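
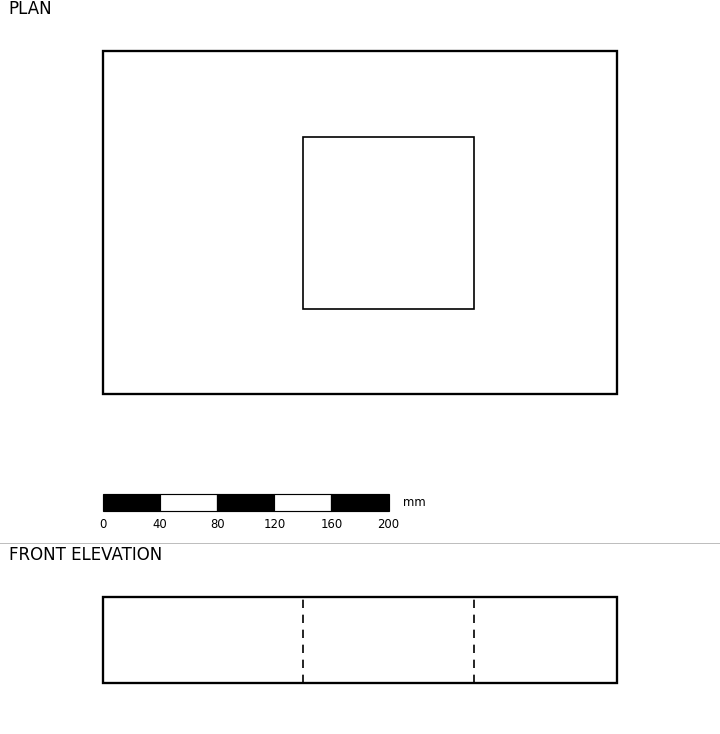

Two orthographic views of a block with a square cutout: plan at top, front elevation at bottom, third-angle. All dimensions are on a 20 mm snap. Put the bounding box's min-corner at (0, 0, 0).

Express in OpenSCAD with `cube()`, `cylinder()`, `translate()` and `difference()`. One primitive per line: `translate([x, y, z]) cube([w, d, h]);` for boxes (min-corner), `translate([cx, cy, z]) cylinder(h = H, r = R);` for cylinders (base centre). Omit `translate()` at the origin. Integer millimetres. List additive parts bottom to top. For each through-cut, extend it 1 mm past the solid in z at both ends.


difference() {
  cube([360, 240, 60]);
  translate([140, 60, -1]) cube([120, 120, 62]);
}


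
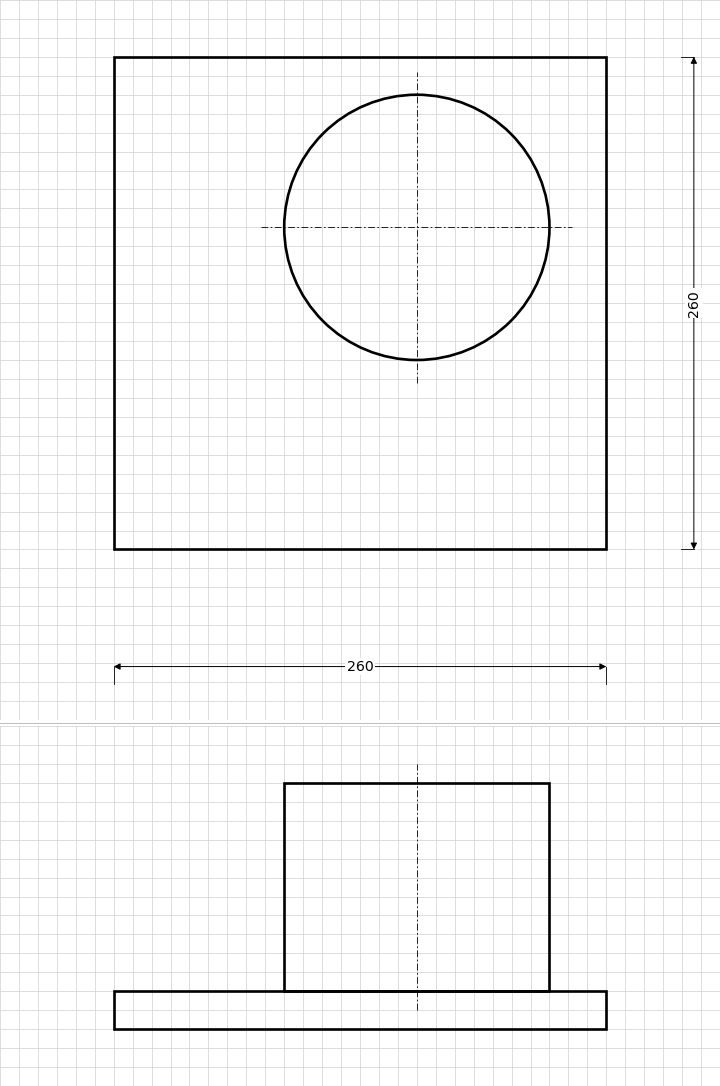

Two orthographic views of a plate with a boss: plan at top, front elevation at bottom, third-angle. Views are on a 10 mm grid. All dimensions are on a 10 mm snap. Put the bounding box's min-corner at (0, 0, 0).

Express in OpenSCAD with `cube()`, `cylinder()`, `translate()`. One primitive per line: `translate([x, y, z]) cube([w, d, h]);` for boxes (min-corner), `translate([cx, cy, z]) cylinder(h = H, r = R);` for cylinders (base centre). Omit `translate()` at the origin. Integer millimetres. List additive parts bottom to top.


cube([260, 260, 20]);
translate([160, 170, 20]) cylinder(h = 110, r = 70);


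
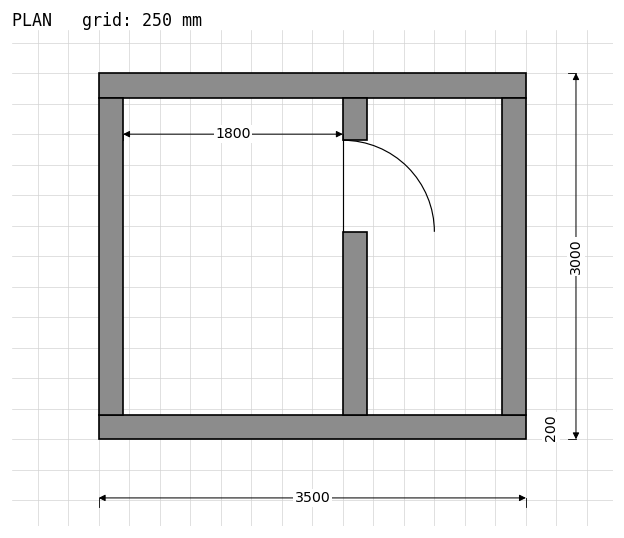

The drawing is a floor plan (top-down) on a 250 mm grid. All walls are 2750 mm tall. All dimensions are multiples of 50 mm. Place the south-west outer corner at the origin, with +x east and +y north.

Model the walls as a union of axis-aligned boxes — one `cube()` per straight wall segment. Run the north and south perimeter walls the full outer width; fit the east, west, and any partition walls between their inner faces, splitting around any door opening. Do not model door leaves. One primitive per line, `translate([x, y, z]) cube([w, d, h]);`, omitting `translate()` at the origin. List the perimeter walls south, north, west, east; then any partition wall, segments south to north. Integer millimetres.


cube([3500, 200, 2750]);
translate([0, 2800, 0]) cube([3500, 200, 2750]);
translate([0, 200, 0]) cube([200, 2600, 2750]);
translate([3300, 200, 0]) cube([200, 2600, 2750]);
translate([2000, 200, 0]) cube([200, 1500, 2750]);
translate([2000, 2450, 0]) cube([200, 350, 2750]);


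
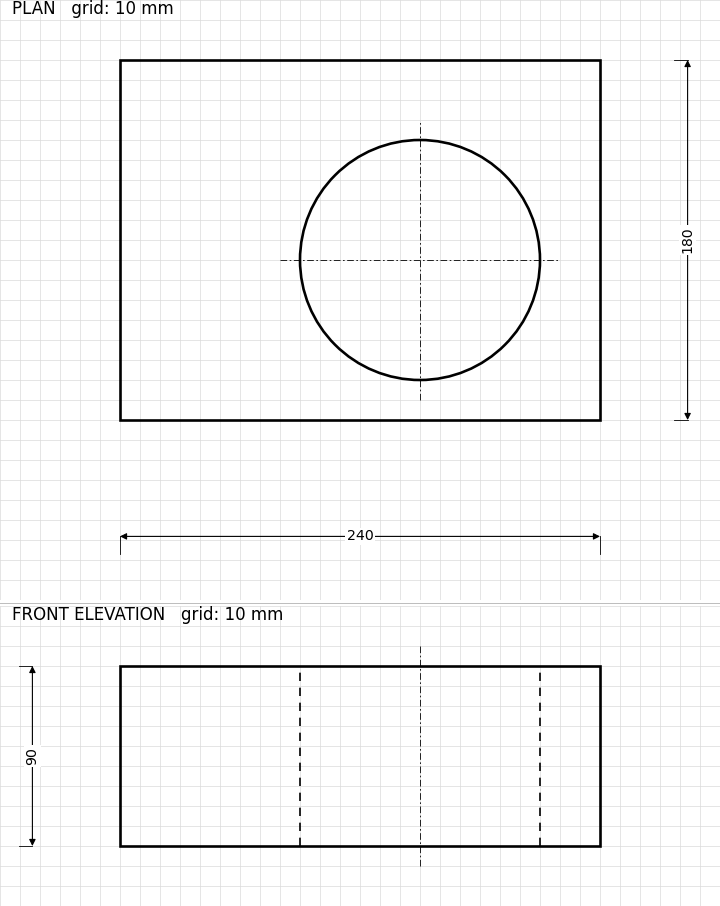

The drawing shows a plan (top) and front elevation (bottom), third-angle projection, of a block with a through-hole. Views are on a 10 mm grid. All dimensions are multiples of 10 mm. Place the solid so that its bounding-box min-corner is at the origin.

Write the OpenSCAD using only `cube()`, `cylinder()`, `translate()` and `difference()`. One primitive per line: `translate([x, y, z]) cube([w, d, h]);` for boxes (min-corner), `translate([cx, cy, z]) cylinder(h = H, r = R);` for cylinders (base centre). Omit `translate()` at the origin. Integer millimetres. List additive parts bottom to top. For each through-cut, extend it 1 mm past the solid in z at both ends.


difference() {
  cube([240, 180, 90]);
  translate([150, 80, -1]) cylinder(h = 92, r = 60);
}


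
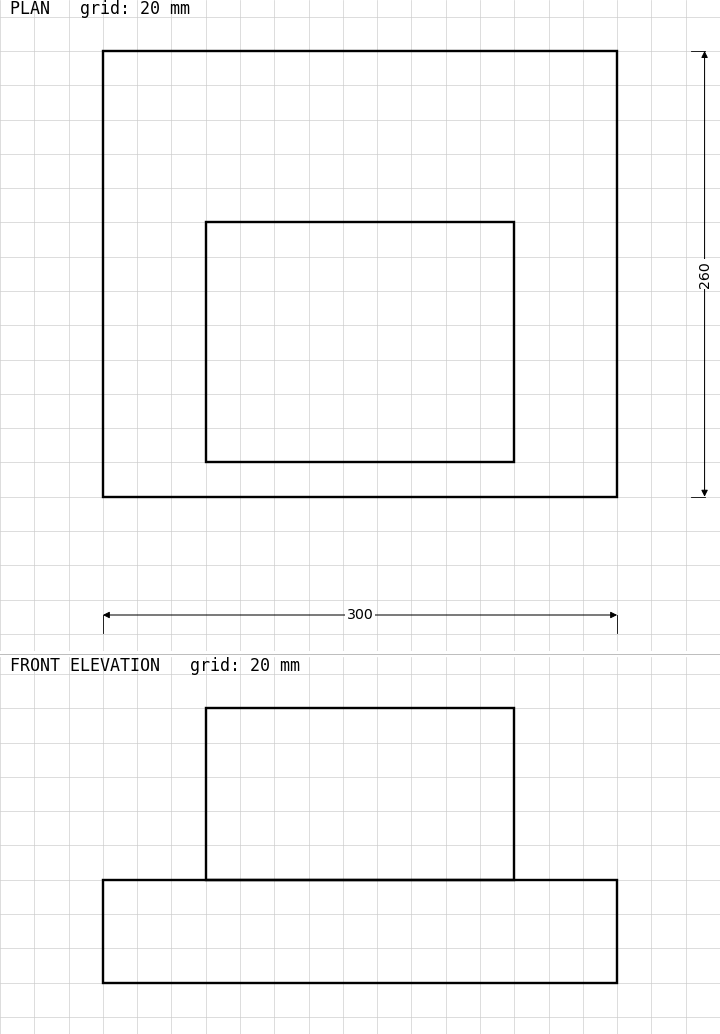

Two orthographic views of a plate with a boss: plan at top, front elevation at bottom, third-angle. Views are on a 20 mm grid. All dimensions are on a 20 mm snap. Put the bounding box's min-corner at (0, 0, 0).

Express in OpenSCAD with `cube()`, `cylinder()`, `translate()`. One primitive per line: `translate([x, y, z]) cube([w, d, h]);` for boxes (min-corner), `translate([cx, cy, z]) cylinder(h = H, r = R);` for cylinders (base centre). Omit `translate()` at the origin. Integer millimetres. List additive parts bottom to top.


cube([300, 260, 60]);
translate([60, 20, 60]) cube([180, 140, 100]);


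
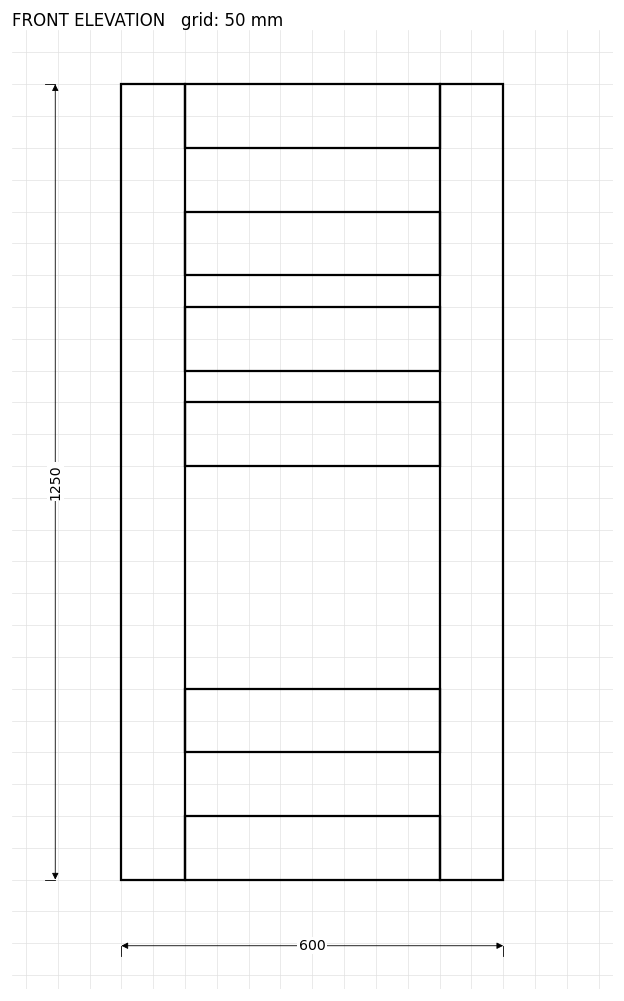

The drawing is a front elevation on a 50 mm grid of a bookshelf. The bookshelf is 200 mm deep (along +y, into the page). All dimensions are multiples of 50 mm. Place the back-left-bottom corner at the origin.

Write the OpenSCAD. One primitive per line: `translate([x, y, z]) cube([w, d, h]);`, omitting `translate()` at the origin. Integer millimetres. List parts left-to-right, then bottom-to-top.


cube([100, 200, 1250]);
translate([100, 0, 0]) cube([400, 200, 100]);
translate([100, 0, 200]) cube([400, 200, 100]);
translate([100, 0, 650]) cube([400, 200, 100]);
translate([100, 0, 800]) cube([400, 200, 100]);
translate([100, 0, 950]) cube([400, 200, 100]);
translate([100, 0, 1150]) cube([400, 200, 100]);
translate([500, 0, 0]) cube([100, 200, 1250]);


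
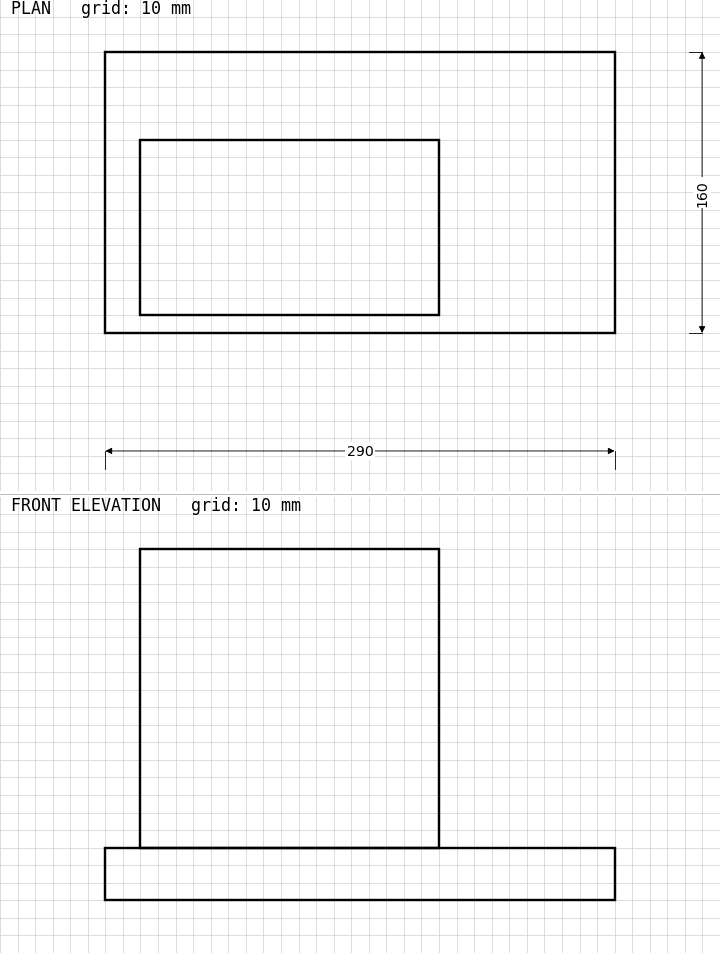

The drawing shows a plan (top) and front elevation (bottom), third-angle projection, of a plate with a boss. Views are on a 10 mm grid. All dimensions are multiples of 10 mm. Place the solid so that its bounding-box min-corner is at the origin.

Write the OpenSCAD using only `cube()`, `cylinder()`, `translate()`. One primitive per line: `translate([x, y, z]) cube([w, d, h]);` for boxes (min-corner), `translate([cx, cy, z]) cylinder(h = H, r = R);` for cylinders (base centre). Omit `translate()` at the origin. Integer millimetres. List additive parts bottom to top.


cube([290, 160, 30]);
translate([20, 10, 30]) cube([170, 100, 170]);


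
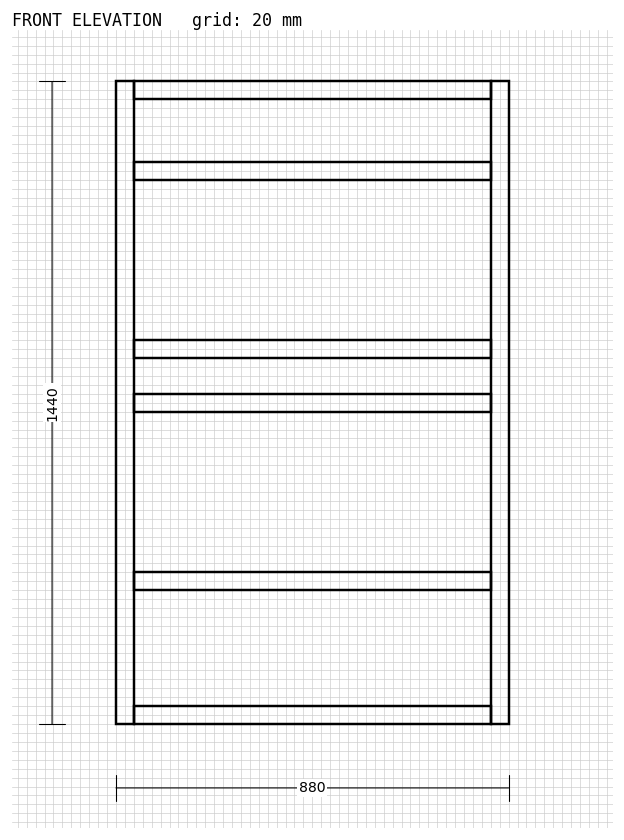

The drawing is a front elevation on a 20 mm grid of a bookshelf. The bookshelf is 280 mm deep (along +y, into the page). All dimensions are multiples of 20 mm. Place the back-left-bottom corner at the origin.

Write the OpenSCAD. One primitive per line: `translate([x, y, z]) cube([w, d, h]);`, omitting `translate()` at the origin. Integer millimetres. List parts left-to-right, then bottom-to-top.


cube([40, 280, 1440]);
translate([40, 0, 0]) cube([800, 280, 40]);
translate([40, 0, 300]) cube([800, 280, 40]);
translate([40, 0, 700]) cube([800, 280, 40]);
translate([40, 0, 820]) cube([800, 280, 40]);
translate([40, 0, 1220]) cube([800, 280, 40]);
translate([40, 0, 1400]) cube([800, 280, 40]);
translate([840, 0, 0]) cube([40, 280, 1440]);


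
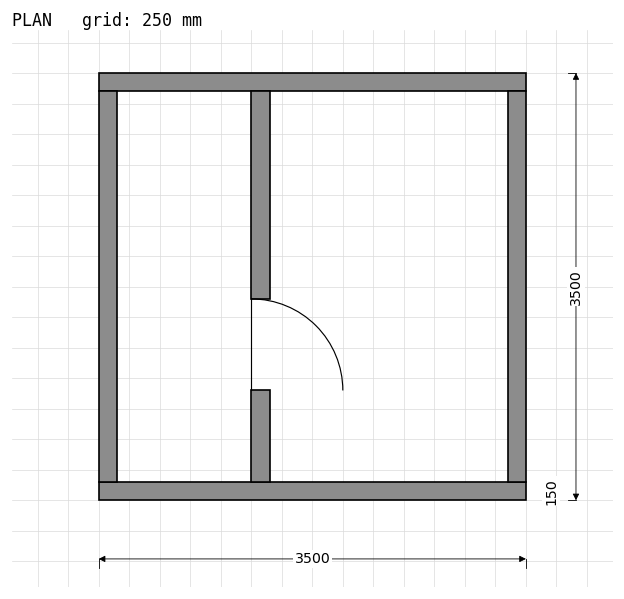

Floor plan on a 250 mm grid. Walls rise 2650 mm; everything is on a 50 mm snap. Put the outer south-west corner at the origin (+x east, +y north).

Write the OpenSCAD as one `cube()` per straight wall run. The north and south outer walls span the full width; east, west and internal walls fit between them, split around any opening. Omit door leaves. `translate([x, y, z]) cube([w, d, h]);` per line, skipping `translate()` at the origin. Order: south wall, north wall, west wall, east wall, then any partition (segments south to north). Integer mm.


cube([3500, 150, 2650]);
translate([0, 3350, 0]) cube([3500, 150, 2650]);
translate([0, 150, 0]) cube([150, 3200, 2650]);
translate([3350, 150, 0]) cube([150, 3200, 2650]);
translate([1250, 150, 0]) cube([150, 750, 2650]);
translate([1250, 1650, 0]) cube([150, 1700, 2650]);


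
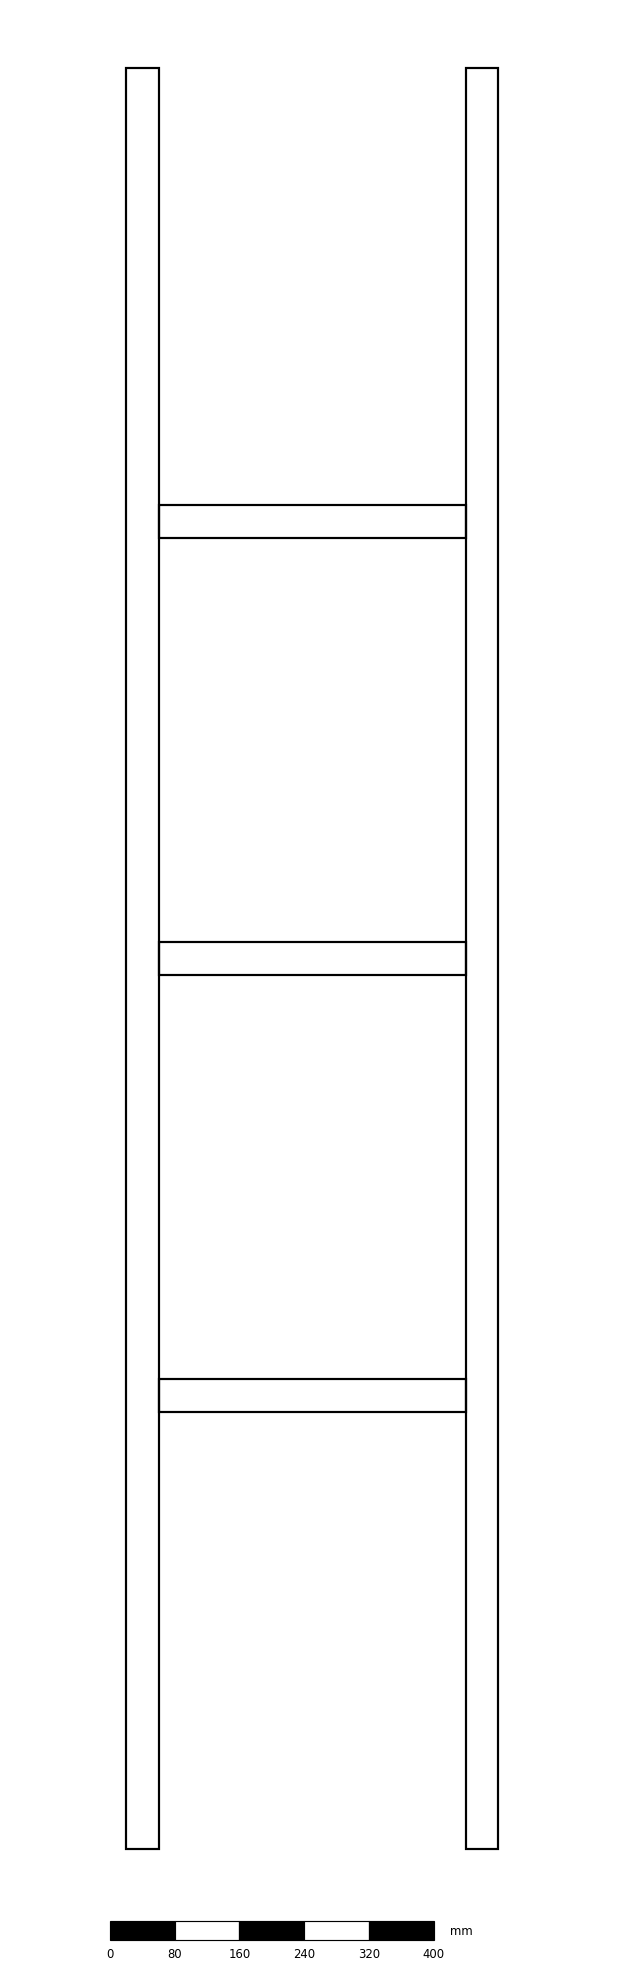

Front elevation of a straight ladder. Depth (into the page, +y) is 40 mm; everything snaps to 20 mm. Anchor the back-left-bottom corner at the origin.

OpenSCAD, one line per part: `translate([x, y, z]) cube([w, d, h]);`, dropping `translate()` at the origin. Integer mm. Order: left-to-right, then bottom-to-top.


cube([40, 40, 2200]);
translate([40, 0, 540]) cube([380, 40, 40]);
translate([40, 0, 1080]) cube([380, 40, 40]);
translate([40, 0, 1620]) cube([380, 40, 40]);
translate([420, 0, 0]) cube([40, 40, 2200]);


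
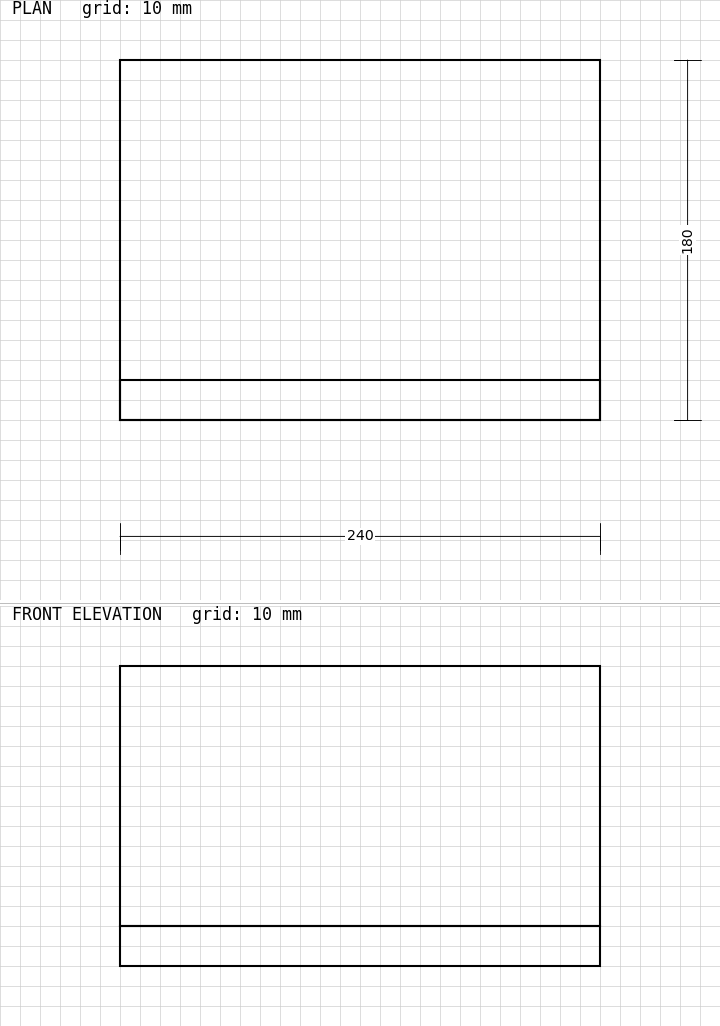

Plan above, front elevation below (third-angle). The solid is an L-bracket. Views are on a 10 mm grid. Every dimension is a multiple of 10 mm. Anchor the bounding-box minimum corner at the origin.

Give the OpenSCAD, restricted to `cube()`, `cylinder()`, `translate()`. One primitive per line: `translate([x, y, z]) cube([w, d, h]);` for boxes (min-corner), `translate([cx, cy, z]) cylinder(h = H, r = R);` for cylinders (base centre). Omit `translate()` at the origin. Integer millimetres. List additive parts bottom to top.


cube([240, 180, 20]);
translate([0, 0, 20]) cube([240, 20, 130]);


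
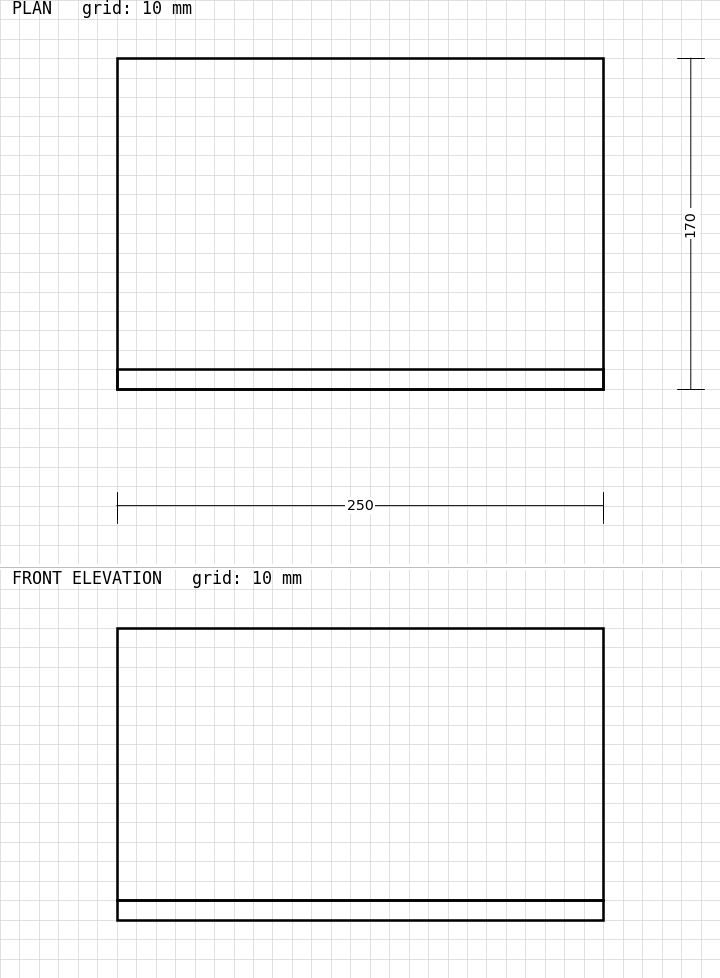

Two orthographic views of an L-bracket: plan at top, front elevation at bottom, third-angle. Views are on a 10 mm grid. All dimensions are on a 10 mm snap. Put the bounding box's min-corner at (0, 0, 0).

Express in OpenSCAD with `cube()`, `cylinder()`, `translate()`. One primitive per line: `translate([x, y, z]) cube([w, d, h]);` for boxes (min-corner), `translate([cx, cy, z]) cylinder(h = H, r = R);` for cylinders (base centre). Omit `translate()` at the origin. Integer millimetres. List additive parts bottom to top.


cube([250, 170, 10]);
translate([0, 0, 10]) cube([250, 10, 140]);


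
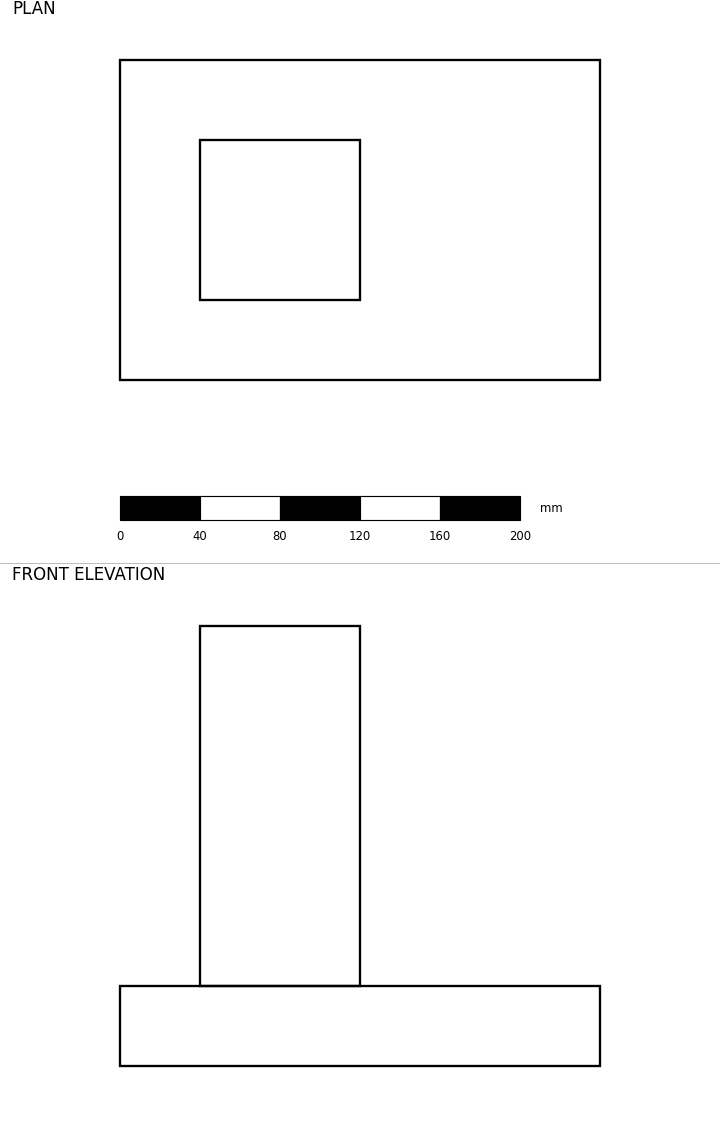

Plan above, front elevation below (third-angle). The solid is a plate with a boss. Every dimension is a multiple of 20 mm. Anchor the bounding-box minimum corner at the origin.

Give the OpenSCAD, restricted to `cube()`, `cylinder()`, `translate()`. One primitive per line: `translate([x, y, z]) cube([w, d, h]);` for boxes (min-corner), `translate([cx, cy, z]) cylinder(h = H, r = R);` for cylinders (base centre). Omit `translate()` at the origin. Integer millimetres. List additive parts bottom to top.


cube([240, 160, 40]);
translate([40, 40, 40]) cube([80, 80, 180]);


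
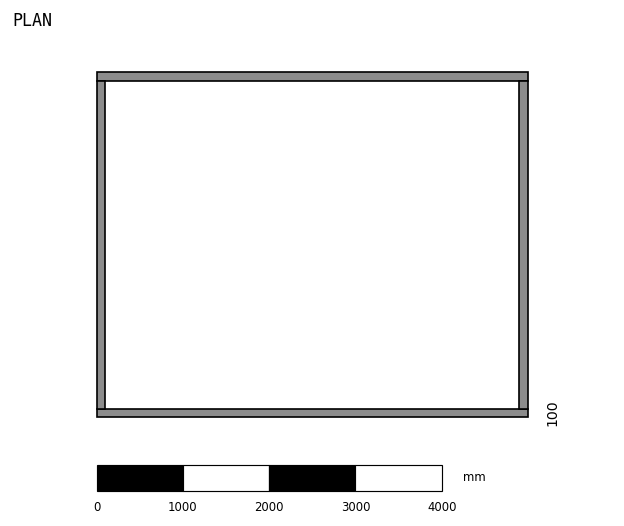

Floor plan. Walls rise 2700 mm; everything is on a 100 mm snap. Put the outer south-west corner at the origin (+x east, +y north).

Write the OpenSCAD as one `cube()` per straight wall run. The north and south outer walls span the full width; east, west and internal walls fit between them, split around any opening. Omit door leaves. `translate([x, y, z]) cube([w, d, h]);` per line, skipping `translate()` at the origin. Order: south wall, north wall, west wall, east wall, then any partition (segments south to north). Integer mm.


cube([5000, 100, 2700]);
translate([0, 3900, 0]) cube([5000, 100, 2700]);
translate([0, 100, 0]) cube([100, 3800, 2700]);
translate([4900, 100, 0]) cube([100, 3800, 2700]);


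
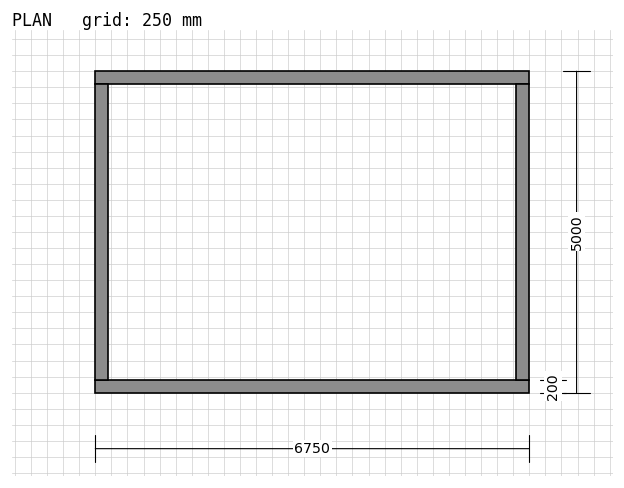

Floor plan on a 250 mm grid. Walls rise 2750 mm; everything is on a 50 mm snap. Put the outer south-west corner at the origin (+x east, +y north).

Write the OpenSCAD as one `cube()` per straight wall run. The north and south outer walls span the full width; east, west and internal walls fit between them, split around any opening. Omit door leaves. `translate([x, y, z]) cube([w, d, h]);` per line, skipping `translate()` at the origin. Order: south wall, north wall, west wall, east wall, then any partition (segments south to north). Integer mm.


cube([6750, 200, 2750]);
translate([0, 4800, 0]) cube([6750, 200, 2750]);
translate([0, 200, 0]) cube([200, 4600, 2750]);
translate([6550, 200, 0]) cube([200, 4600, 2750]);


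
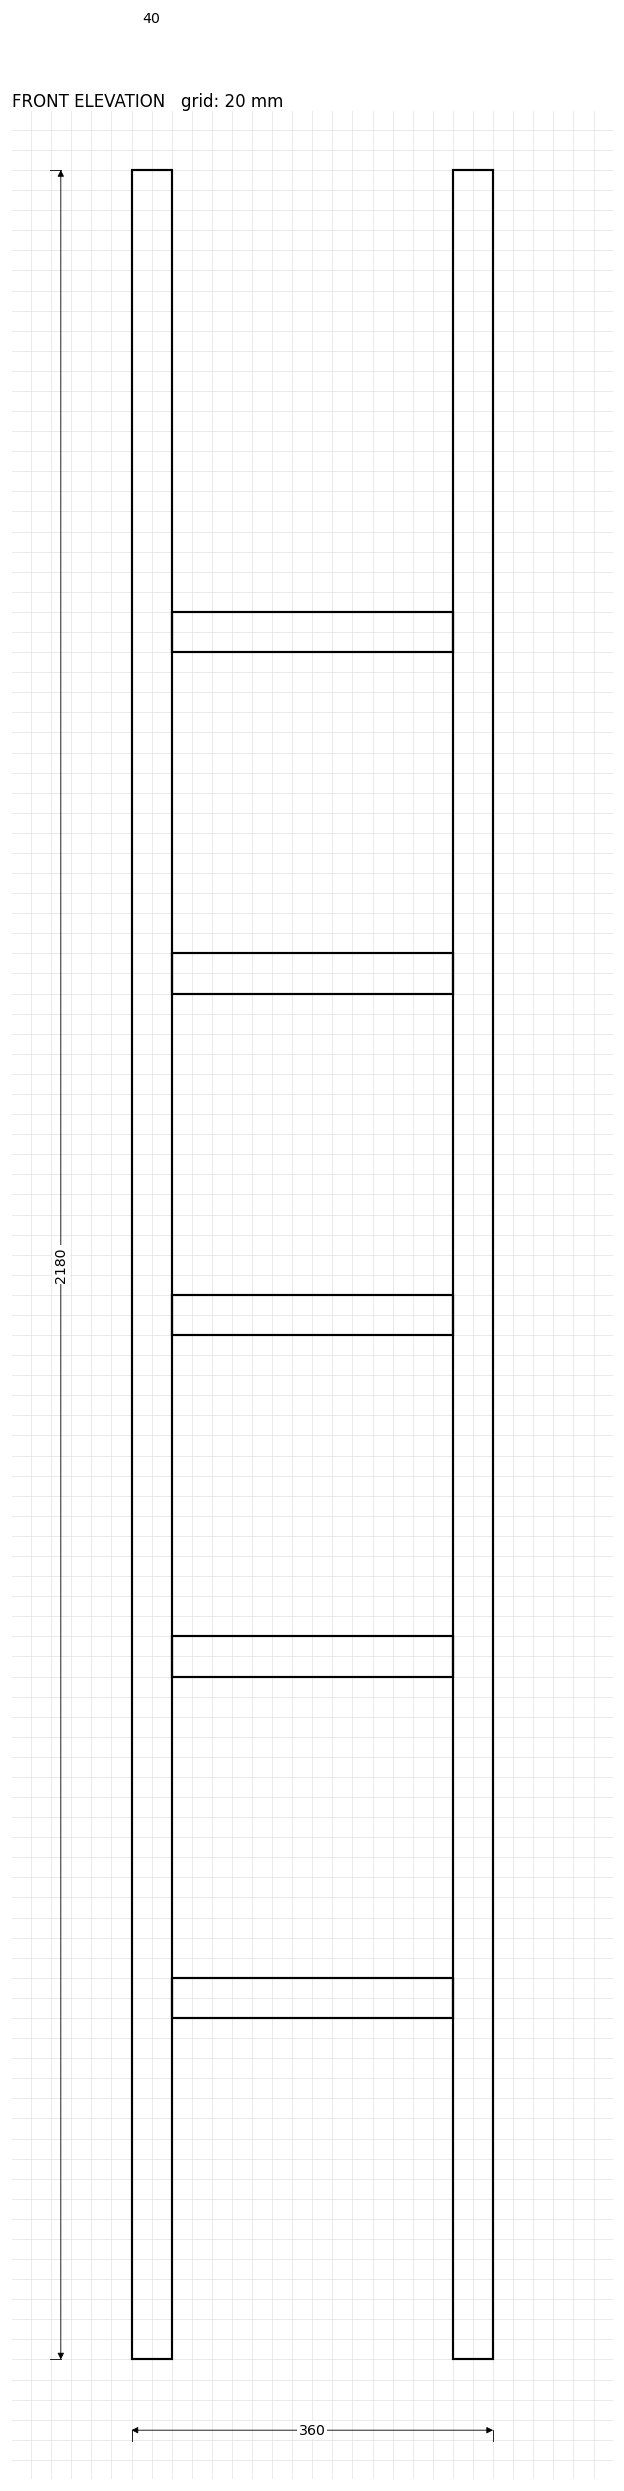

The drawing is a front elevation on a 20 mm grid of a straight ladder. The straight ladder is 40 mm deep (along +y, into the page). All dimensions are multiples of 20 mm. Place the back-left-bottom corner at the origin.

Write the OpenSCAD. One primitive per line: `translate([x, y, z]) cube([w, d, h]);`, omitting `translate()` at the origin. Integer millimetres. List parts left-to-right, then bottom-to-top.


cube([40, 40, 2180]);
translate([40, 0, 340]) cube([280, 40, 40]);
translate([40, 0, 680]) cube([280, 40, 40]);
translate([40, 0, 1020]) cube([280, 40, 40]);
translate([40, 0, 1360]) cube([280, 40, 40]);
translate([40, 0, 1700]) cube([280, 40, 40]);
translate([320, 0, 0]) cube([40, 40, 2180]);


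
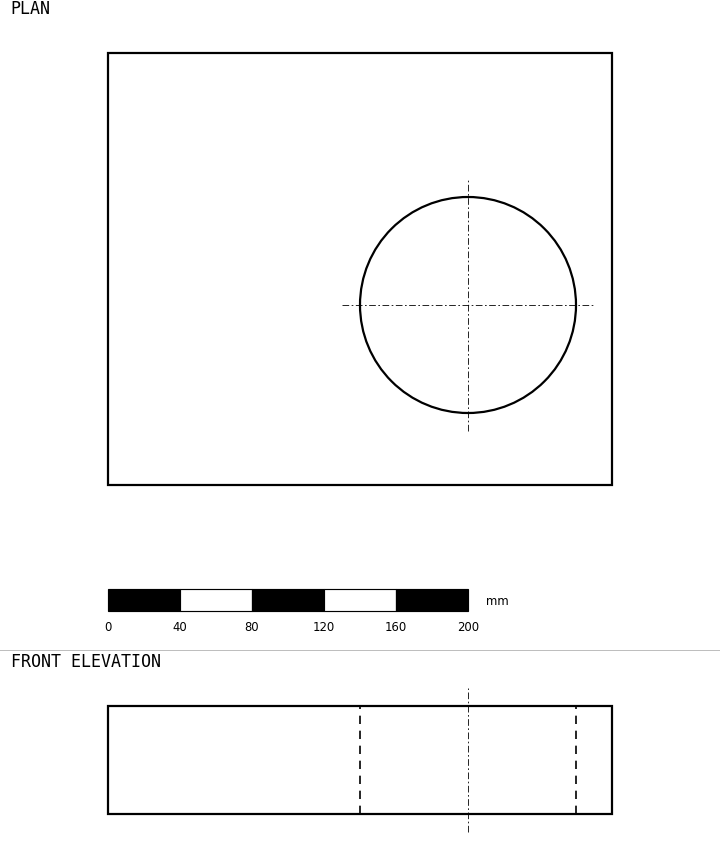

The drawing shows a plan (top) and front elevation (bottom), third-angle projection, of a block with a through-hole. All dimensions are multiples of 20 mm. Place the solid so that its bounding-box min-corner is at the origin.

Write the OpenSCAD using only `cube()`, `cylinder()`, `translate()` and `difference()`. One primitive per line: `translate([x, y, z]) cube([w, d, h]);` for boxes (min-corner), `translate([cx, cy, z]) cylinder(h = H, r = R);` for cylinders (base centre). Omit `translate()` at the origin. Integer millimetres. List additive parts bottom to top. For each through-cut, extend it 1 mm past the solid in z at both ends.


difference() {
  cube([280, 240, 60]);
  translate([200, 100, -1]) cylinder(h = 62, r = 60);
}


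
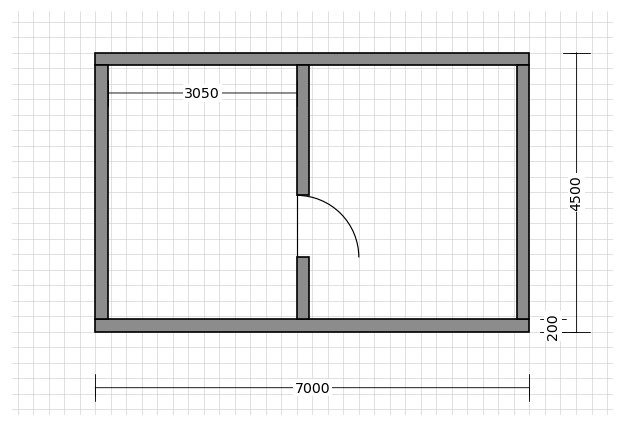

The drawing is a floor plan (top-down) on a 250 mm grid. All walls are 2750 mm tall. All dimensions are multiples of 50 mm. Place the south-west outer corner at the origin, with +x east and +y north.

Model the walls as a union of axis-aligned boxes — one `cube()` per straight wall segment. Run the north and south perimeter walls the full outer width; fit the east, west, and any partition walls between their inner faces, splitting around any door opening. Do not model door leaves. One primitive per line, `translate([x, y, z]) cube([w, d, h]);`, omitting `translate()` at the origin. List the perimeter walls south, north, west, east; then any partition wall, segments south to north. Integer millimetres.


cube([7000, 200, 2750]);
translate([0, 4300, 0]) cube([7000, 200, 2750]);
translate([0, 200, 0]) cube([200, 4100, 2750]);
translate([6800, 200, 0]) cube([200, 4100, 2750]);
translate([3250, 200, 0]) cube([200, 1000, 2750]);
translate([3250, 2200, 0]) cube([200, 2100, 2750]);


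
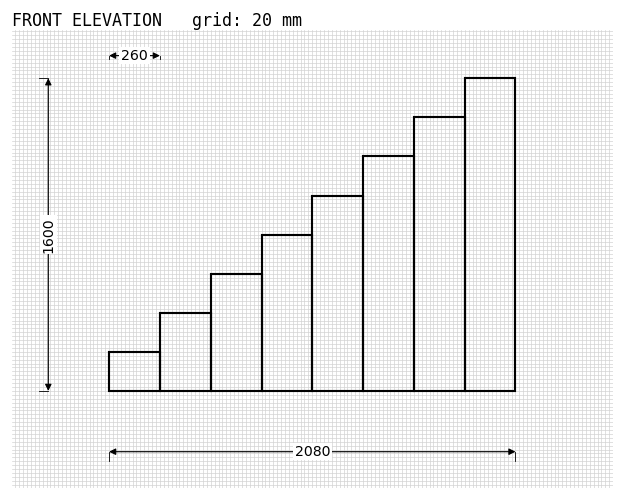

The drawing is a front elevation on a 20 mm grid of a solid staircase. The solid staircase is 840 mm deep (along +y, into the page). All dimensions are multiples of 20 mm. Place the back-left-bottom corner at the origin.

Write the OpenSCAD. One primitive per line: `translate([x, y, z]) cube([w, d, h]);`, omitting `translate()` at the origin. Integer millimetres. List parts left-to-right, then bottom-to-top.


cube([260, 840, 200]);
translate([260, 0, 0]) cube([260, 840, 400]);
translate([520, 0, 0]) cube([260, 840, 600]);
translate([780, 0, 0]) cube([260, 840, 800]);
translate([1040, 0, 0]) cube([260, 840, 1000]);
translate([1300, 0, 0]) cube([260, 840, 1200]);
translate([1560, 0, 0]) cube([260, 840, 1400]);
translate([1820, 0, 0]) cube([260, 840, 1600]);


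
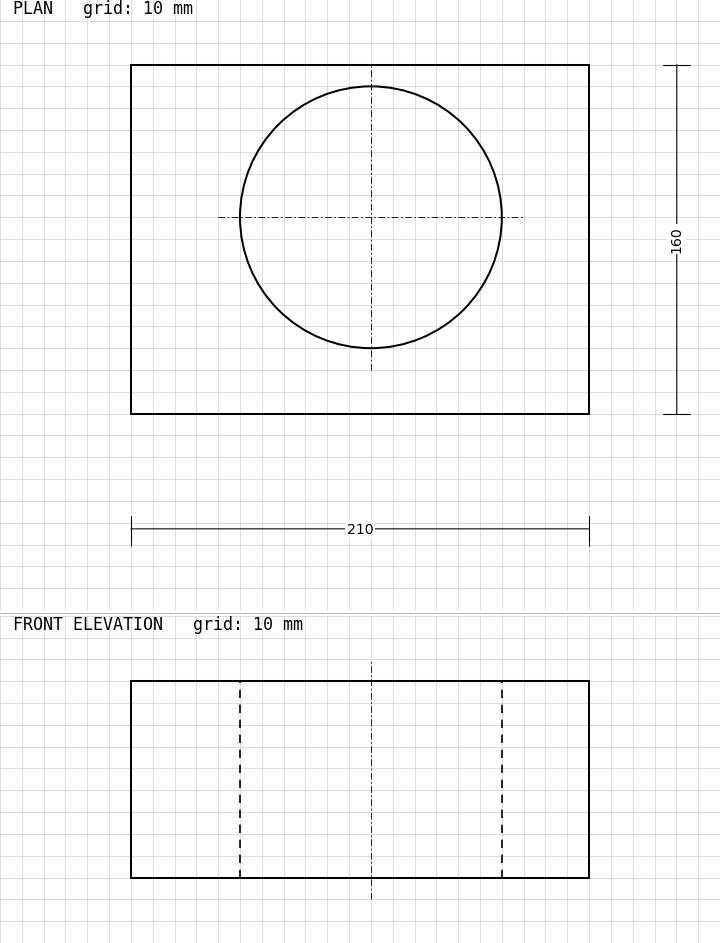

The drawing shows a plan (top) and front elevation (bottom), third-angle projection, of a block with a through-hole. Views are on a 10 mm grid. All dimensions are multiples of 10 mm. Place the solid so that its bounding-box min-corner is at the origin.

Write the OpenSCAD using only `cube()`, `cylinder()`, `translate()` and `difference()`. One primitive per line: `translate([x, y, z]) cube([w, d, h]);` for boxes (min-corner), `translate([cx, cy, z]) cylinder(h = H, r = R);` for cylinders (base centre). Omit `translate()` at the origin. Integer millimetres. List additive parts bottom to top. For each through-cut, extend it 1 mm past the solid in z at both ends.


difference() {
  cube([210, 160, 90]);
  translate([110, 90, -1]) cylinder(h = 92, r = 60);
}


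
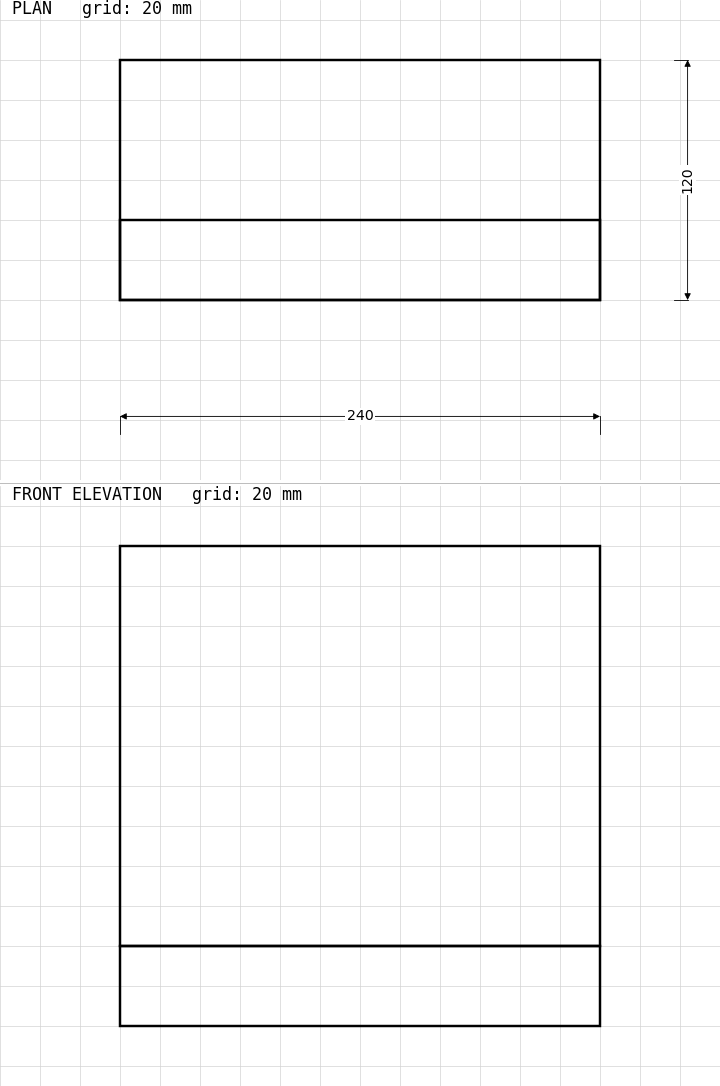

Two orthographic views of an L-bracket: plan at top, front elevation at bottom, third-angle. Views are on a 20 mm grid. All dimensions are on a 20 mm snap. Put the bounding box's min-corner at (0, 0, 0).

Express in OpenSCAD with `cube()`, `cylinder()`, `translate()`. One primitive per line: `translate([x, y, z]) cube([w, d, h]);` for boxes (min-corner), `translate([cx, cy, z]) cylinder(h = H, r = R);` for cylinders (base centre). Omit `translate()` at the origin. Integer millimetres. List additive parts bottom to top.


cube([240, 120, 40]);
translate([0, 0, 40]) cube([240, 40, 200]);


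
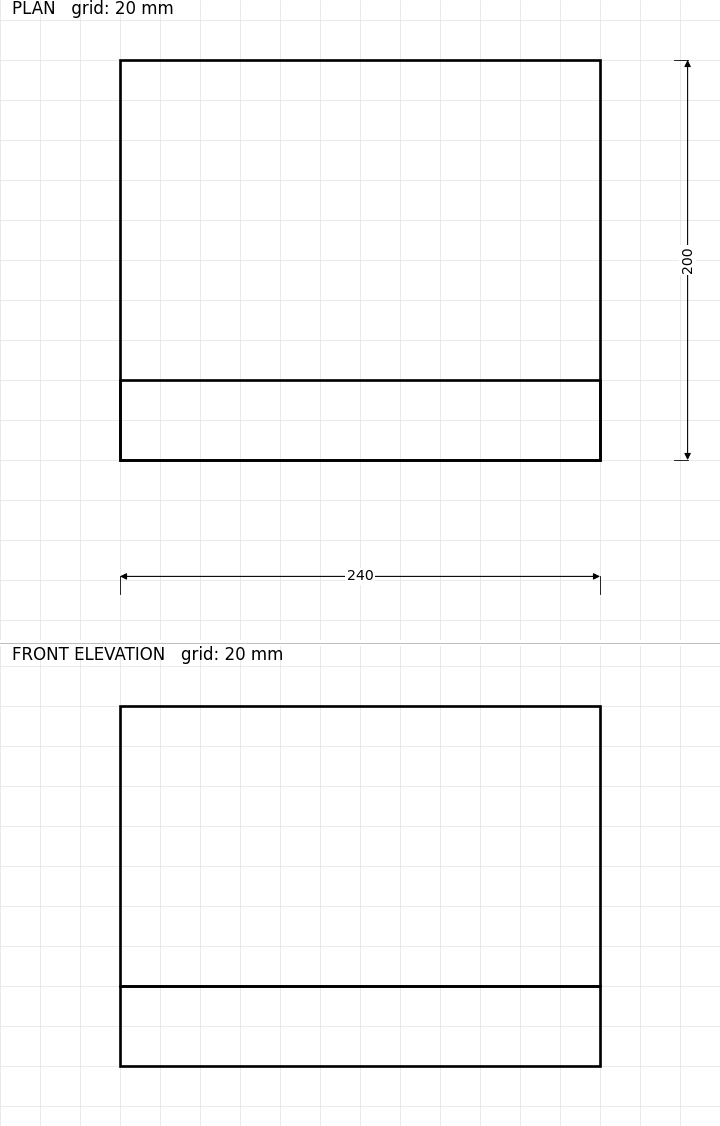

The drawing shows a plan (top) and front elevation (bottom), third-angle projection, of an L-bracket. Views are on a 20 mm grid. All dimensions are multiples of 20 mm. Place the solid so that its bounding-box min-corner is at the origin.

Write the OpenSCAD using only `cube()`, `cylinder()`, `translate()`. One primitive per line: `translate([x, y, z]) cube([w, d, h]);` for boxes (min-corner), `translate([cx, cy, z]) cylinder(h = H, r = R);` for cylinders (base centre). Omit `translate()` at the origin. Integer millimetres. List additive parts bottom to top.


cube([240, 200, 40]);
translate([0, 0, 40]) cube([240, 40, 140]);


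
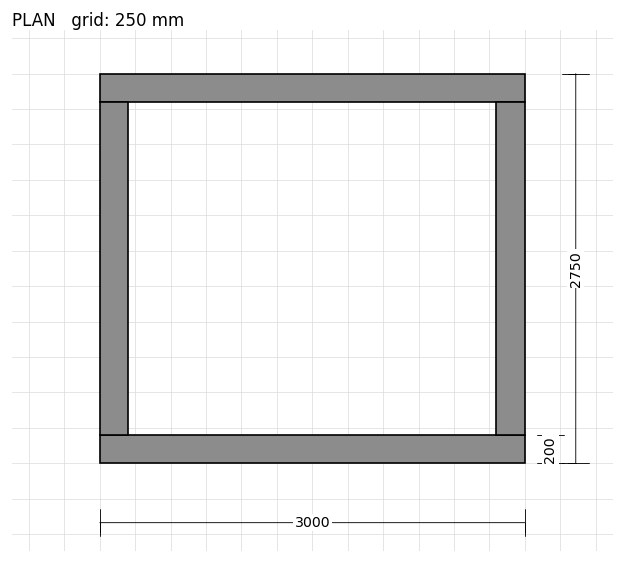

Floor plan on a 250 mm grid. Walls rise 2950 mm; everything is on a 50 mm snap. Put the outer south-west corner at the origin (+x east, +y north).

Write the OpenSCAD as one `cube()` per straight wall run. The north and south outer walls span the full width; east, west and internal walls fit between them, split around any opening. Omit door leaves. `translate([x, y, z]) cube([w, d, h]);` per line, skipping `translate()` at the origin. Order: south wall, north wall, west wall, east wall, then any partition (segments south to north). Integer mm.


cube([3000, 200, 2950]);
translate([0, 2550, 0]) cube([3000, 200, 2950]);
translate([0, 200, 0]) cube([200, 2350, 2950]);
translate([2800, 200, 0]) cube([200, 2350, 2950]);


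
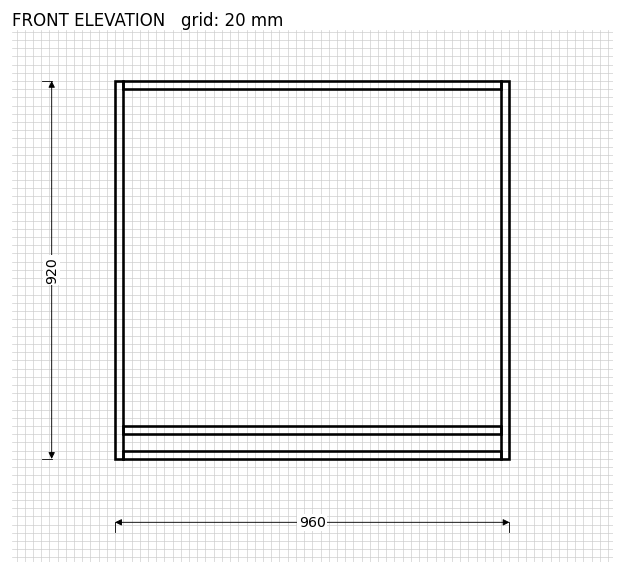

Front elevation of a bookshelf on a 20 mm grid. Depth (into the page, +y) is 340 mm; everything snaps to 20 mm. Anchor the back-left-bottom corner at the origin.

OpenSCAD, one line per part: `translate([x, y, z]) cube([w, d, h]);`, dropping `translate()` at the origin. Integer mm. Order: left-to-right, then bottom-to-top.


cube([20, 340, 920]);
translate([20, 0, 0]) cube([920, 340, 20]);
translate([20, 0, 60]) cube([920, 340, 20]);
translate([20, 0, 900]) cube([920, 340, 20]);
translate([940, 0, 0]) cube([20, 340, 920]);


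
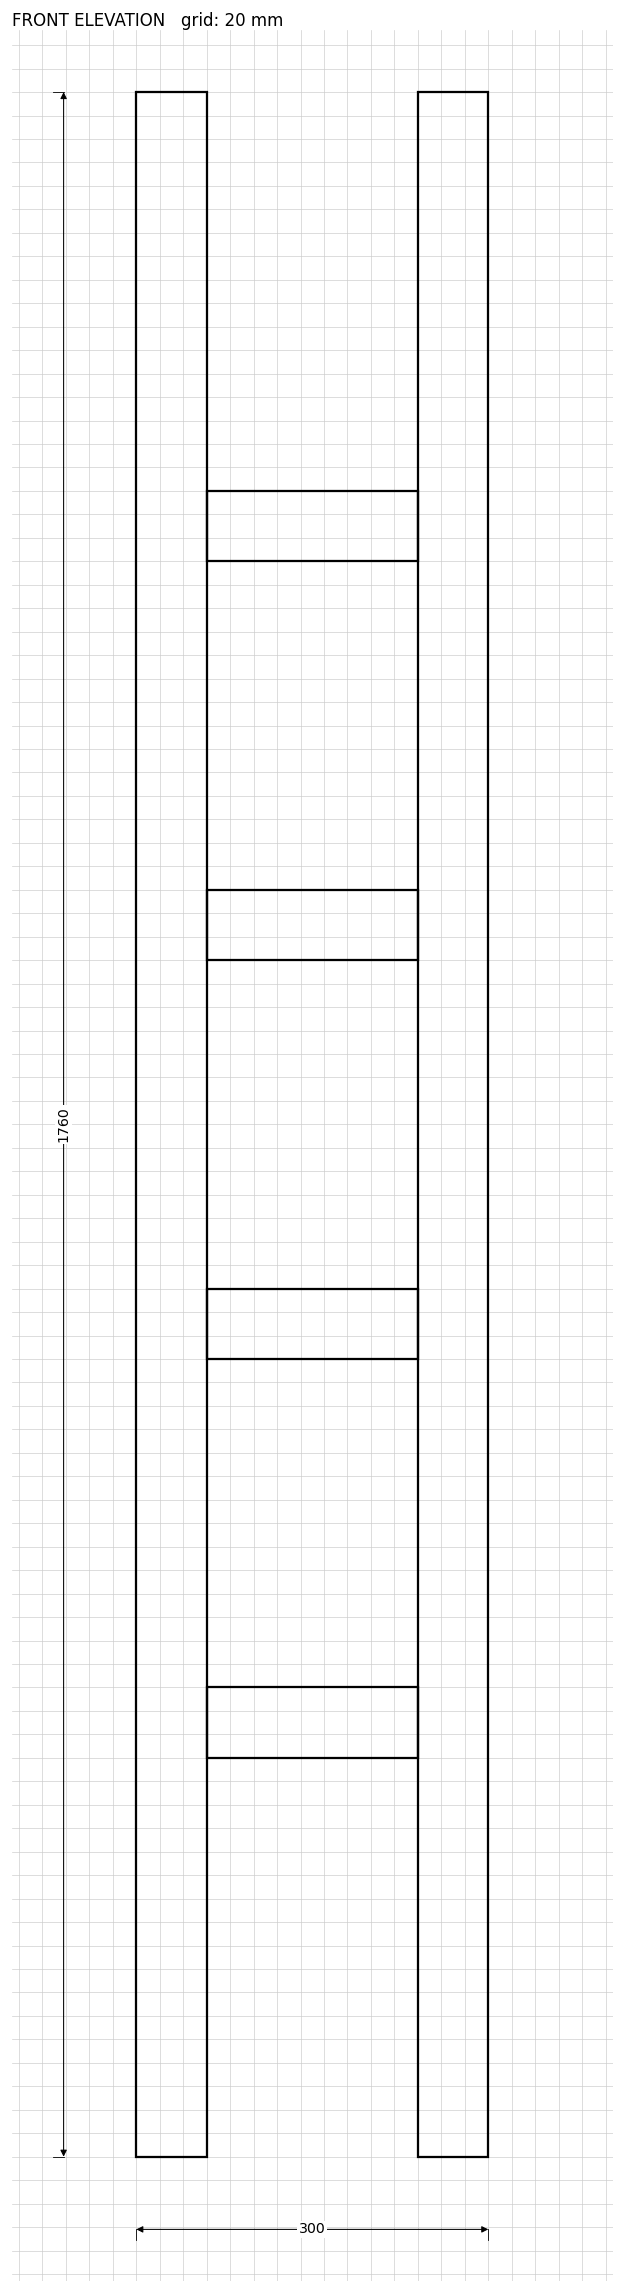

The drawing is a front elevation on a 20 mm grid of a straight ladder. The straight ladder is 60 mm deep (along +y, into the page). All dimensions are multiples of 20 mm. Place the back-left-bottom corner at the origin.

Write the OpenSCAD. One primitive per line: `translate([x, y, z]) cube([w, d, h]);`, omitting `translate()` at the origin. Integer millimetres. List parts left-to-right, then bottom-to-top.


cube([60, 60, 1760]);
translate([60, 0, 340]) cube([180, 60, 60]);
translate([60, 0, 680]) cube([180, 60, 60]);
translate([60, 0, 1020]) cube([180, 60, 60]);
translate([60, 0, 1360]) cube([180, 60, 60]);
translate([240, 0, 0]) cube([60, 60, 1760]);


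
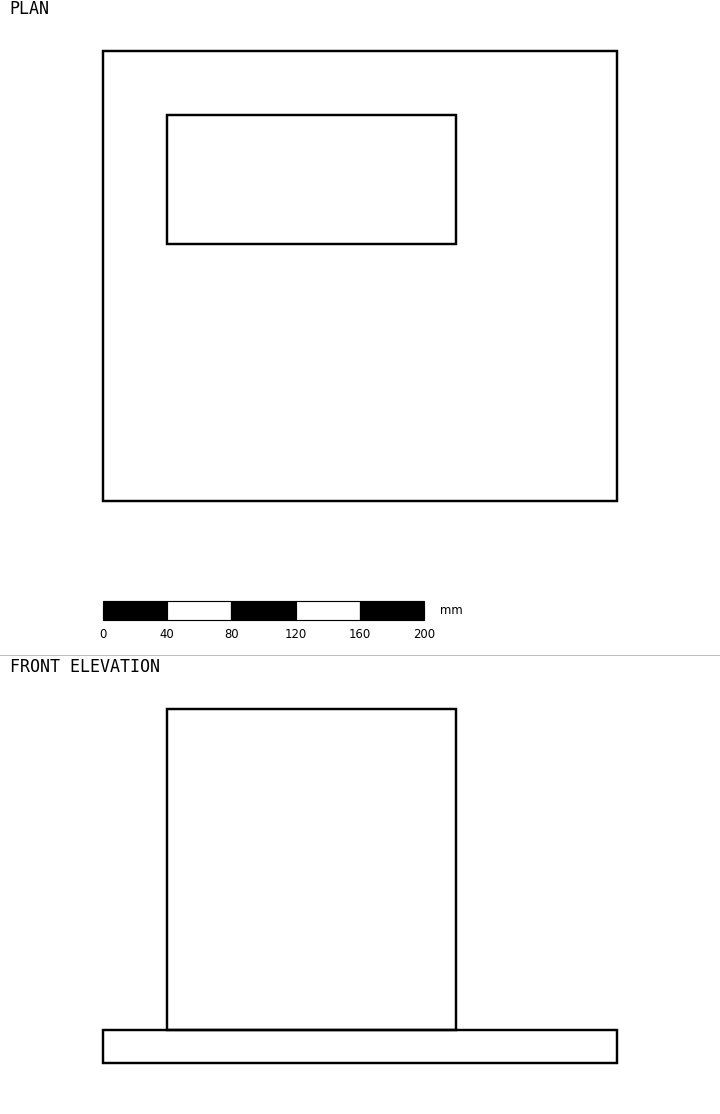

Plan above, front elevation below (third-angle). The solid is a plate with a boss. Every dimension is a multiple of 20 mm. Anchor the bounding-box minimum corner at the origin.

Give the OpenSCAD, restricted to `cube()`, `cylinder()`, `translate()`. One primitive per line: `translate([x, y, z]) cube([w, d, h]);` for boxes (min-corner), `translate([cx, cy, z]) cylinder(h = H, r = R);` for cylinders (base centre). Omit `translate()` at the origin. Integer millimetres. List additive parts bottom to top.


cube([320, 280, 20]);
translate([40, 160, 20]) cube([180, 80, 200]);


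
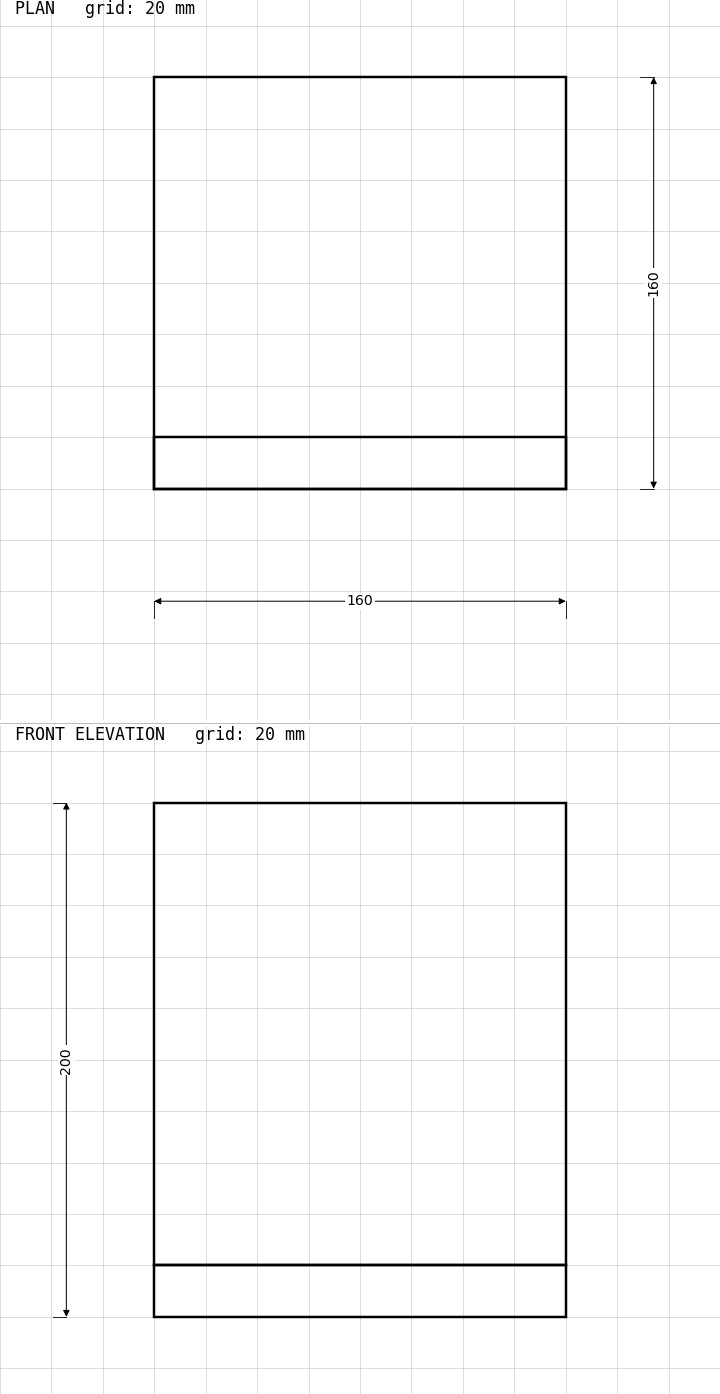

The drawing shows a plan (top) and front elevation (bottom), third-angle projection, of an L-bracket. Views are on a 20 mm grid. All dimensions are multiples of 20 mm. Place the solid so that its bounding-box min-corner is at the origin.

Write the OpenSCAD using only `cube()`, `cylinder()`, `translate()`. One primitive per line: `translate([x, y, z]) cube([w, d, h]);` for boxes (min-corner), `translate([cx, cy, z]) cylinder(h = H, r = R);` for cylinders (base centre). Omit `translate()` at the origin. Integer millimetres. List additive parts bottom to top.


cube([160, 160, 20]);
translate([0, 0, 20]) cube([160, 20, 180]);


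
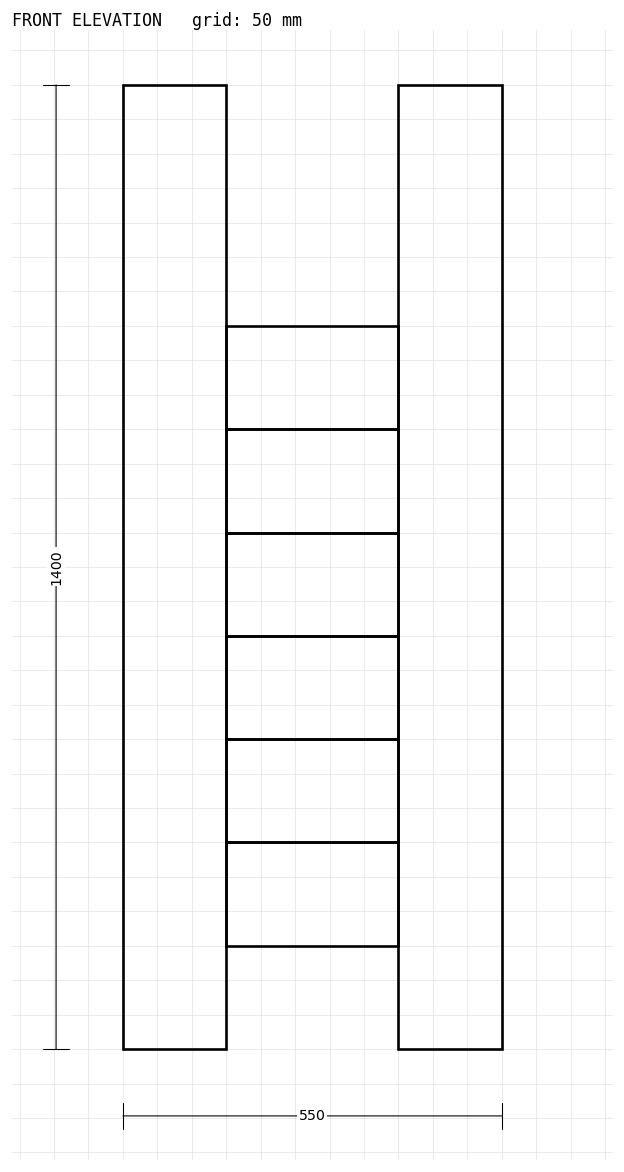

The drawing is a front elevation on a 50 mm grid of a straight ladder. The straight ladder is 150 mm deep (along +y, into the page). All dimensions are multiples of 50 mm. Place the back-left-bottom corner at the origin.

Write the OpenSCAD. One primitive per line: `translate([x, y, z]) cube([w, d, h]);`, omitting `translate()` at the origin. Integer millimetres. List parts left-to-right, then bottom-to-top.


cube([150, 150, 1400]);
translate([150, 0, 150]) cube([250, 150, 150]);
translate([150, 0, 300]) cube([250, 150, 150]);
translate([150, 0, 450]) cube([250, 150, 150]);
translate([150, 0, 600]) cube([250, 150, 150]);
translate([150, 0, 750]) cube([250, 150, 150]);
translate([150, 0, 900]) cube([250, 150, 150]);
translate([400, 0, 0]) cube([150, 150, 1400]);


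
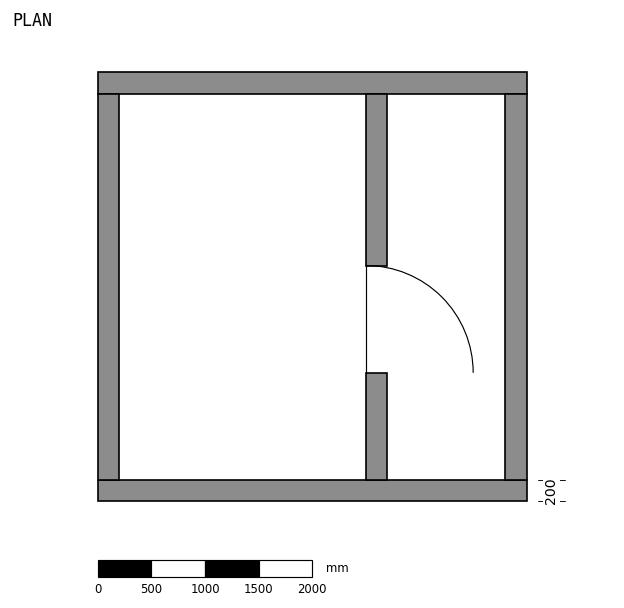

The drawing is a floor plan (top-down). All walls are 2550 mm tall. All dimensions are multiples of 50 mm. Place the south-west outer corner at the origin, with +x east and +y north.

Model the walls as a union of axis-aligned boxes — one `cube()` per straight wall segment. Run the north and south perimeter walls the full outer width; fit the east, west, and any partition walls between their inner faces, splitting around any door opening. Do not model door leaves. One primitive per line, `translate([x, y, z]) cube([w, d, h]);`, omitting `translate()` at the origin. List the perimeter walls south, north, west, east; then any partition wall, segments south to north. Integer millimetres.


cube([4000, 200, 2550]);
translate([0, 3800, 0]) cube([4000, 200, 2550]);
translate([0, 200, 0]) cube([200, 3600, 2550]);
translate([3800, 200, 0]) cube([200, 3600, 2550]);
translate([2500, 200, 0]) cube([200, 1000, 2550]);
translate([2500, 2200, 0]) cube([200, 1600, 2550]);


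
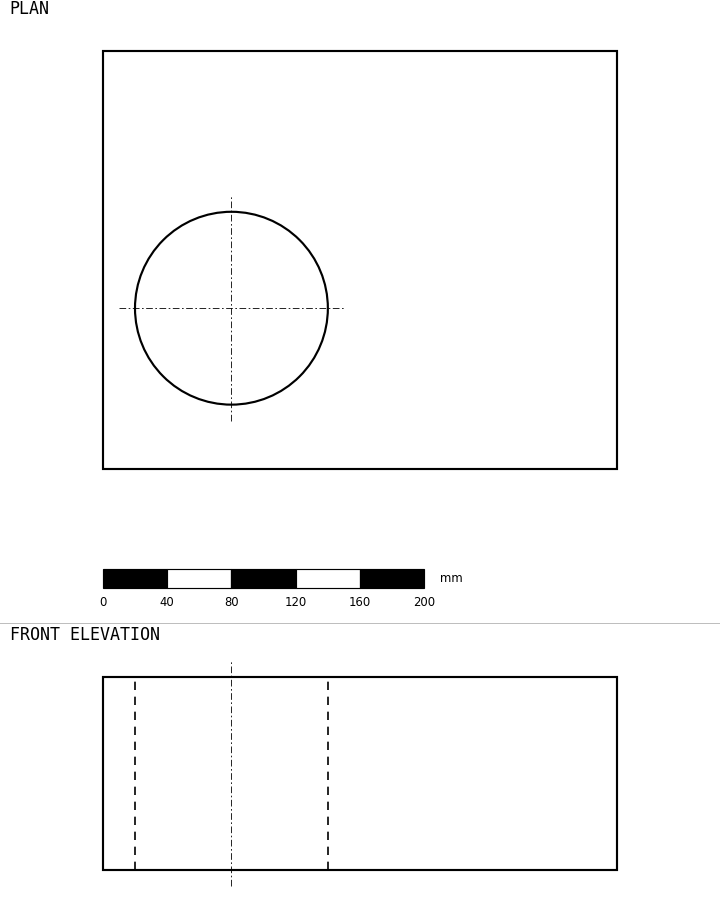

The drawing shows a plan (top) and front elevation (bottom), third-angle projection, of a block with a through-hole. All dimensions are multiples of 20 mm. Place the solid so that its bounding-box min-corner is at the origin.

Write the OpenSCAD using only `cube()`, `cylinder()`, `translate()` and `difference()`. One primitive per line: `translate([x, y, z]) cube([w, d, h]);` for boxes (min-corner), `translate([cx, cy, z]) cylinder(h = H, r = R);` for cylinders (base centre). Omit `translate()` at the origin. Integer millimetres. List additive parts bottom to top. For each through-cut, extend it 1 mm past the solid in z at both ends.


difference() {
  cube([320, 260, 120]);
  translate([80, 100, -1]) cylinder(h = 122, r = 60);
}


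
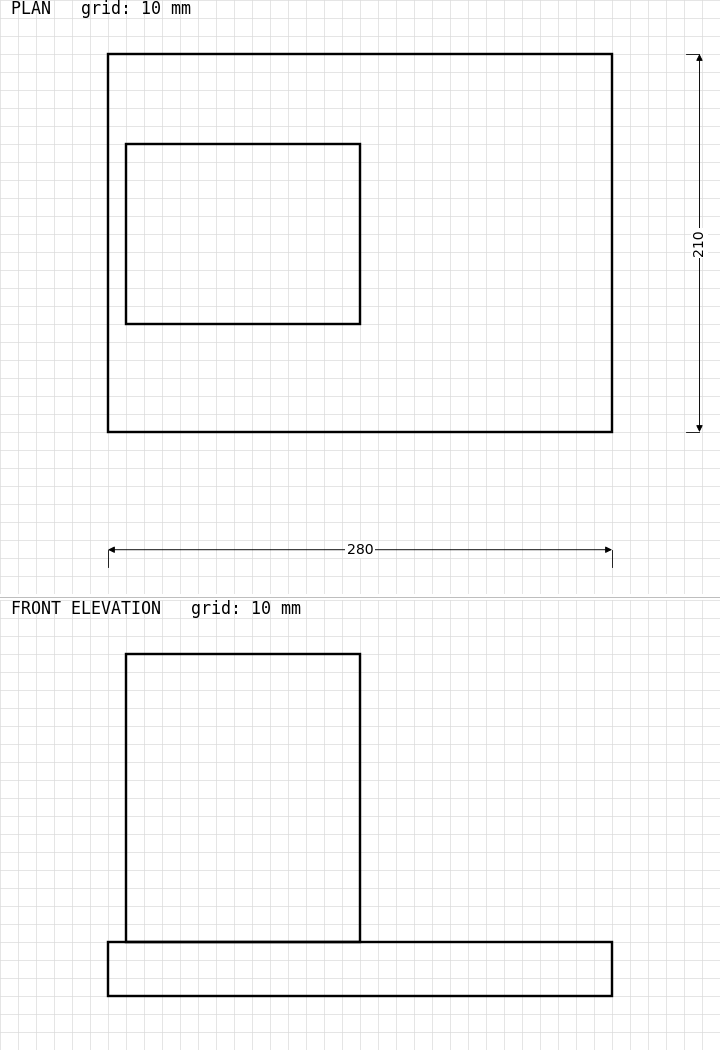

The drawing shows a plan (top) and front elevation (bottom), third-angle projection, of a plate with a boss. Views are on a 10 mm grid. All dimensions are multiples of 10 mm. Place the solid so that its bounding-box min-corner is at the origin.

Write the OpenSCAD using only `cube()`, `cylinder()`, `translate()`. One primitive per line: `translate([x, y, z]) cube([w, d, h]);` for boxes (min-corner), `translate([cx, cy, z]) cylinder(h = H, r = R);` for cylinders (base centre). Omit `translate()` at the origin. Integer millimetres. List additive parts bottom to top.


cube([280, 210, 30]);
translate([10, 60, 30]) cube([130, 100, 160]);


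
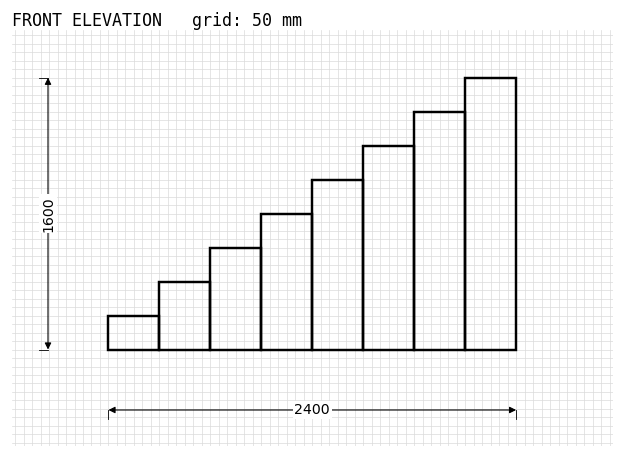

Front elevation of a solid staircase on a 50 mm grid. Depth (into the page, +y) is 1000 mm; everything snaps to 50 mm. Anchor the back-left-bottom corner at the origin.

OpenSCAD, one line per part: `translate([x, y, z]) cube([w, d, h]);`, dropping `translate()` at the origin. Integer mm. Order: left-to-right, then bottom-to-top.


cube([300, 1000, 200]);
translate([300, 0, 0]) cube([300, 1000, 400]);
translate([600, 0, 0]) cube([300, 1000, 600]);
translate([900, 0, 0]) cube([300, 1000, 800]);
translate([1200, 0, 0]) cube([300, 1000, 1000]);
translate([1500, 0, 0]) cube([300, 1000, 1200]);
translate([1800, 0, 0]) cube([300, 1000, 1400]);
translate([2100, 0, 0]) cube([300, 1000, 1600]);


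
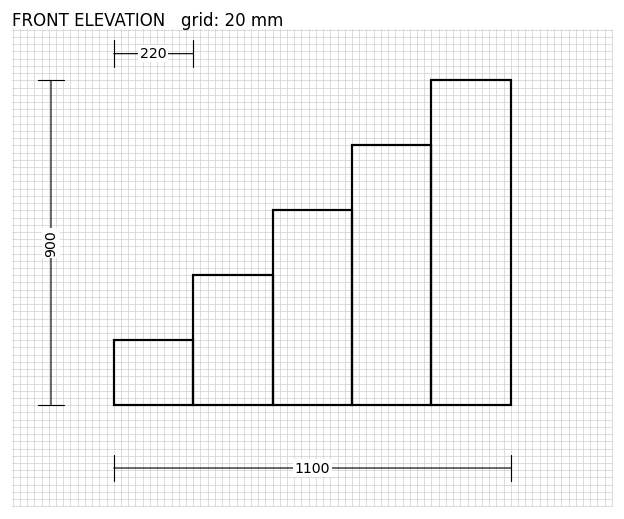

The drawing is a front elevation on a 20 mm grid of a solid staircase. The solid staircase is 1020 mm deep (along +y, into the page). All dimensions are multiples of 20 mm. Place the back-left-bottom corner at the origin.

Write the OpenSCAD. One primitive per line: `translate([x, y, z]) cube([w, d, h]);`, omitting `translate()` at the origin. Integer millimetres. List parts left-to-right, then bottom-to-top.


cube([220, 1020, 180]);
translate([220, 0, 0]) cube([220, 1020, 360]);
translate([440, 0, 0]) cube([220, 1020, 540]);
translate([660, 0, 0]) cube([220, 1020, 720]);
translate([880, 0, 0]) cube([220, 1020, 900]);


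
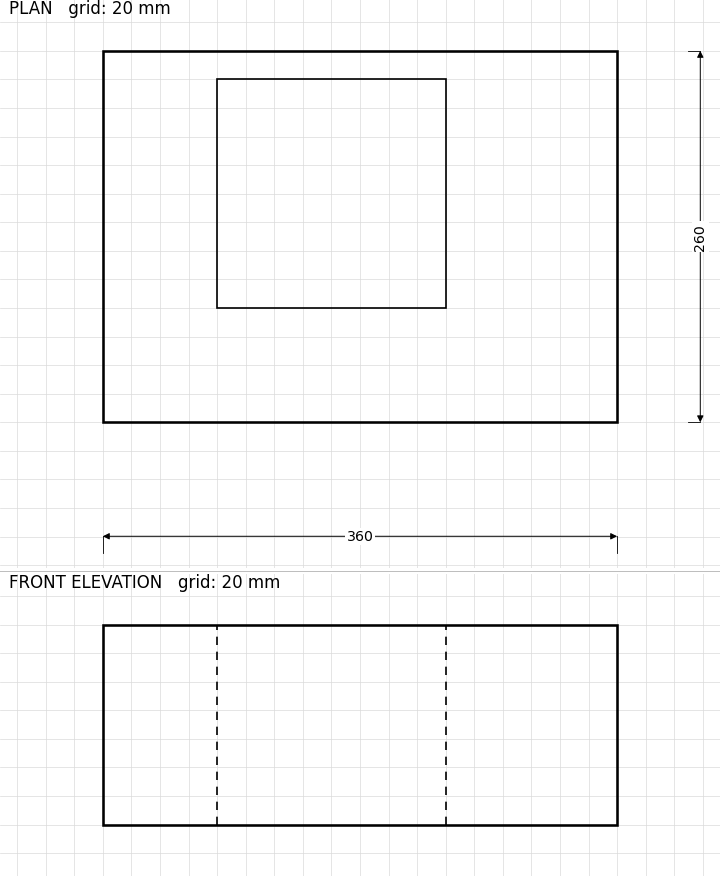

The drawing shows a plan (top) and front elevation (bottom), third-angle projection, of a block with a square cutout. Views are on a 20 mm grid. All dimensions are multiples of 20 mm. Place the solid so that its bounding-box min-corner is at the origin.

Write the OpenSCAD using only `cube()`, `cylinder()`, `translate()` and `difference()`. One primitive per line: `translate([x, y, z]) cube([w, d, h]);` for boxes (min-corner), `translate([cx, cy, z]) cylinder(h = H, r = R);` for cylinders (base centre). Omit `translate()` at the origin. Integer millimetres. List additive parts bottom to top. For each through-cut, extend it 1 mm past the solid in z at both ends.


difference() {
  cube([360, 260, 140]);
  translate([80, 80, -1]) cube([160, 160, 142]);
}


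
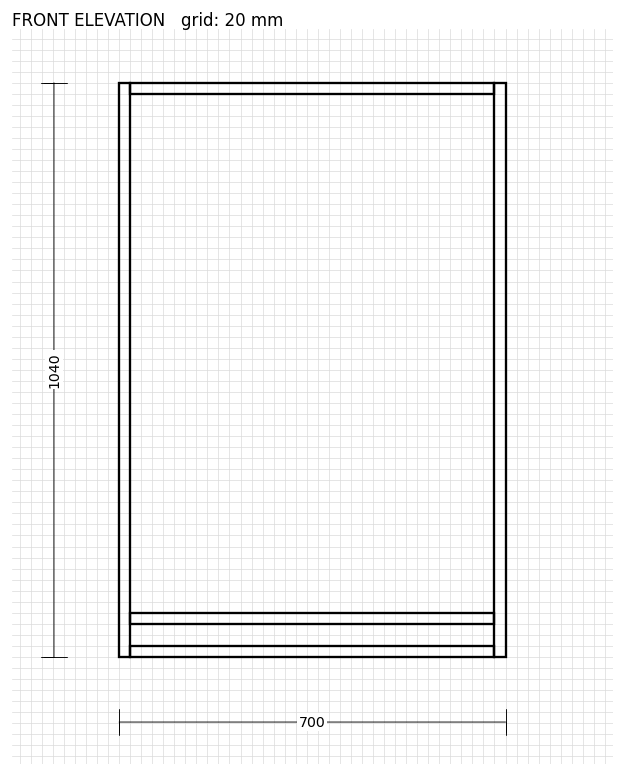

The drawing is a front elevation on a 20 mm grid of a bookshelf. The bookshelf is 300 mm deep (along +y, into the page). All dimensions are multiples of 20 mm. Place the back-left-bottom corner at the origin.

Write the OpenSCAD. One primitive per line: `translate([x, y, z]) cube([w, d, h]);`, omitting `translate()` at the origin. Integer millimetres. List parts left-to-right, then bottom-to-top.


cube([20, 300, 1040]);
translate([20, 0, 0]) cube([660, 300, 20]);
translate([20, 0, 60]) cube([660, 300, 20]);
translate([20, 0, 1020]) cube([660, 300, 20]);
translate([680, 0, 0]) cube([20, 300, 1040]);
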